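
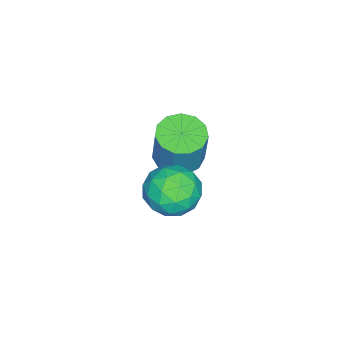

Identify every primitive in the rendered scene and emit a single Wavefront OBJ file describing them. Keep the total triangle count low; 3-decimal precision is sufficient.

v -0.737 -0.717 4.023
v 0.287 -0.371 3.752
v -0.567 -2.109 2.888
v 0.457 -1.763 2.617
v 0.258 -2.171 3.635
v 0.153 -1.311 4.336
v -0.433 -1.169 2.304
v -0.538 -0.309 3.005
v 0.475 -0.65 2.689
v 0.902 -1.269 3.512
v -1.182 -1.211 3.128
v -0.755 -1.83 3.951
v -0.24 -0.422 3.987
v -0.04 -2.058 2.653
v -0.157 -2.298 3.251
v 0.445 -2.094 3.092
v -0.318 -0.974 4.331
v 0.283 -0.771 4.171
v 0.266 -1.829 4.102
v -0.563 -1.709 2.469
v 0.038 -1.506 2.309
v -0.725 -0.386 3.548
v -0.123 -0.182 3.389
v -0.546 -0.651 2.538
v 0.473 -0.383 3.203
v 0.572 -1.201 2.536
v 0.049 -0.852 2.352
v -0.013 -0.346 2.764
v 0.724 -0.747 3.686
v 0.823 -1.564 3.019
v 0.707 -1.804 3.618
v 0.645 -1.299 4.03
v 0.834 -0.911 3.062
v -1.103 -0.916 3.621
v -1.004 -1.733 2.954
v -0.925 -1.181 2.61
v -0.987 -0.676 3.022
v -0.852 -1.279 4.104
v -0.753 -2.097 3.437
v -0.267 -2.134 3.876
v -0.329 -1.628 4.288
v -1.114 -1.569 3.578
v -4.113 -2.689 0.904
v -3.238 -3.107 0.766
v -2.792 -2.79 2.638
v -3.667 -2.371 2.776
v -3.172 -2.569 0.66
v -2.725 -2.252 2.531
v -3.404 -2.07 0.63
v -2.958 -1.752 2.502
v -3.862 -1.766 0.688
v -3.416 -1.449 2.56
v -4.4 -1.756 0.814
v -3.954 -1.439 2.686
v -4.846 -2.041 0.969
v -4.4 -1.724 2.841
v -5.06 -2.533 1.103
v -4.614 -2.215 2.975
v -4.973 -3.073 1.174
v -4.527 -2.756 3.046
v -4.613 -3.492 1.16
v -4.167 -3.175 3.031
v -4.094 -3.655 1.064
v -3.648 -3.338 2.935
v -3.582 -3.512 0.917
v -3.136 -3.195 2.789
f 1 38 17
f 38 12 41
f 17 41 6
f 38 41 17
f 1 17 13
f 17 6 18
f 13 18 2
f 17 18 13
f 1 13 22
f 13 2 23
f 22 23 8
f 13 23 22
f 1 22 34
f 22 8 37
f 34 37 11
f 22 37 34
f 1 34 38
f 34 11 42
f 38 42 12
f 34 42 38
f 2 18 29
f 18 6 32
f 29 32 10
f 18 32 29
f 6 41 19
f 41 12 40
f 19 40 5
f 41 40 19
f 12 42 39
f 42 11 35
f 39 35 3
f 42 35 39
f 11 37 36
f 37 8 24
f 36 24 7
f 37 24 36
f 8 23 28
f 23 2 25
f 28 25 9
f 23 25 28
f 4 30 16
f 30 10 31
f 16 31 5
f 30 31 16
f 4 16 14
f 16 5 15
f 14 15 3
f 16 15 14
f 4 14 21
f 14 3 20
f 21 20 7
f 14 20 21
f 4 21 26
f 21 7 27
f 26 27 9
f 21 27 26
f 4 26 30
f 26 9 33
f 30 33 10
f 26 33 30
f 5 31 19
f 31 10 32
f 19 32 6
f 31 32 19
f 3 15 39
f 15 5 40
f 39 40 12
f 15 40 39
f 7 20 36
f 20 3 35
f 36 35 11
f 20 35 36
f 9 27 28
f 27 7 24
f 28 24 8
f 27 24 28
f 10 33 29
f 33 9 25
f 29 25 2
f 33 25 29
f 44 43 47
f 44 47 45
f 45 47 48
f 45 48 46
f 47 43 49
f 47 49 48
f 48 49 50
f 48 50 46
f 49 43 51
f 49 51 50
f 50 51 52
f 50 52 46
f 51 43 53
f 51 53 52
f 52 53 54
f 52 54 46
f 53 43 55
f 53 55 54
f 54 55 56
f 54 56 46
f 55 43 57
f 55 57 56
f 56 57 58
f 56 58 46
f 57 43 59
f 57 59 58
f 58 59 60
f 58 60 46
f 59 43 61
f 59 61 60
f 60 61 62
f 60 62 46
f 61 43 63
f 61 63 62
f 62 63 64
f 62 64 46
f 63 43 65
f 63 65 64
f 64 65 66
f 64 66 46
f 65 43 44
f 65 44 66
f 66 44 45
f 66 45 46



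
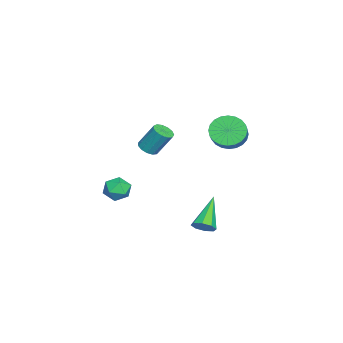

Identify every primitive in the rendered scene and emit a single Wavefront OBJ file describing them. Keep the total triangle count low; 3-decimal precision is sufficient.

v 2.642 -2.822 -3.433
v 3.313 -2.833 -2.925
v 2.187 -3.967 -2.855
v 2.858 -3.978 -2.347
v 2.267 -3.386 -2.252
v 2.549 -2.678 -2.61
v 2.951 -4.122 -3.17
v 3.233 -3.414 -3.528
v 3.504 -3.635 -2.763
v 3.081 -3.181 -2.195
v 2.419 -3.619 -3.585
v 1.996 -3.165 -3.017
v 4.282 1.508 -4.347
v 4.622 1.991 -4.011
v 2.618 1.712 -2.953
v 4.326 2.184 -4.393
v 4.004 1.981 -4.748
v 3.845 1.501 -4.868
v 3.941 1.024 -4.682
v 4.237 0.831 -4.301
v 4.559 1.034 -3.946
v 4.719 1.514 -3.826
v -3.593 1.381 -1.342
v -3.081 0.713 -1.97
v -1.815 0.851 -1.086
v -2.327 1.519 -0.458
v -2.996 1.071 -2.148
v -1.73 1.21 -1.264
v -3.001 1.477 -2.204
v -1.736 1.616 -1.32
v -3.097 1.868 -2.129
v -1.831 2.007 -1.245
v -3.268 2.185 -1.933
v -2.002 2.324 -1.049
v -3.489 2.38 -1.648
v -2.223 2.518 -0.764
v -3.725 2.422 -1.316
v -2.459 2.561 -0.432
v -3.941 2.306 -0.988
v -2.676 2.444 -0.104
v -4.105 2.049 -0.714
v -2.839 2.187 0.17
v -4.19 1.69 -0.536
v -2.924 1.829 0.348
v -4.184 1.284 -0.48
v -2.919 1.423 0.404
v -4.089 0.893 -0.555
v -2.823 1.032 0.329
v -3.918 0.576 -0.751
v -2.652 0.715 0.133
v -3.697 0.382 -1.036
v -2.431 0.52 -0.152
v -3.461 0.339 -1.368
v -2.195 0.478 -0.484
v -3.244 0.456 -1.696
v -1.979 0.594 -0.812
v -0.42 -2.455 -1.275
v 0.161 -2.688 -1.146
v 0.202 -1.819 0.244
v -0.38 -1.585 0.115
v 0.213 -2.386 -1.336
v 0.254 -1.517 0.054
v 0.064 -2.106 -1.507
v 0.104 -1.237 -0.117
v -0.24 -1.937 -1.604
v -0.199 -1.067 -0.214
v -0.6 -1.932 -1.597
v -0.559 -1.062 -0.207
v -0.904 -2.092 -1.487
v -0.863 -1.223 -0.097
v -1.054 -2.368 -1.31
v -1.013 -1.499 0.08
v -1.003 -2.672 -1.122
v -0.962 -1.802 0.268
v -0.767 -2.906 -0.982
v -0.726 -2.037 0.408
v -0.421 -2.997 -0.936
v -0.38 -2.128 0.454
v -0.075 -2.916 -0.997
v -0.034 -2.047 0.393
f 1 12 6
f 1 6 2
f 1 2 8
f 1 8 11
f 1 11 12
f 2 6 10
f 6 12 5
f 12 11 3
f 11 8 7
f 8 2 9
f 4 10 5
f 4 5 3
f 4 3 7
f 4 7 9
f 4 9 10
f 5 10 6
f 3 5 12
f 7 3 11
f 9 7 8
f 10 9 2
f 14 13 16
f 14 16 15
f 16 13 17
f 16 17 15
f 17 13 18
f 17 18 15
f 18 13 19
f 18 19 15
f 19 13 20
f 19 20 15
f 20 13 21
f 20 21 15
f 21 13 22
f 21 22 15
f 22 13 14
f 22 14 15
f 24 23 27
f 24 27 25
f 25 27 28
f 25 28 26
f 27 23 29
f 27 29 28
f 28 29 30
f 28 30 26
f 29 23 31
f 29 31 30
f 30 31 32
f 30 32 26
f 31 23 33
f 31 33 32
f 32 33 34
f 32 34 26
f 33 23 35
f 33 35 34
f 34 35 36
f 34 36 26
f 35 23 37
f 35 37 36
f 36 37 38
f 36 38 26
f 37 23 39
f 37 39 38
f 38 39 40
f 38 40 26
f 39 23 41
f 39 41 40
f 40 41 42
f 40 42 26
f 41 23 43
f 41 43 42
f 42 43 44
f 42 44 26
f 43 23 45
f 43 45 44
f 44 45 46
f 44 46 26
f 45 23 47
f 45 47 46
f 46 47 48
f 46 48 26
f 47 23 49
f 47 49 48
f 48 49 50
f 48 50 26
f 49 23 51
f 49 51 50
f 50 51 52
f 50 52 26
f 51 23 53
f 51 53 52
f 52 53 54
f 52 54 26
f 53 23 55
f 53 55 54
f 54 55 56
f 54 56 26
f 55 23 24
f 55 24 56
f 56 24 25
f 56 25 26
f 58 57 61
f 58 61 59
f 59 61 62
f 59 62 60
f 61 57 63
f 61 63 62
f 62 63 64
f 62 64 60
f 63 57 65
f 63 65 64
f 64 65 66
f 64 66 60
f 65 57 67
f 65 67 66
f 66 67 68
f 66 68 60
f 67 57 69
f 67 69 68
f 68 69 70
f 68 70 60
f 69 57 71
f 69 71 70
f 70 71 72
f 70 72 60
f 71 57 73
f 71 73 72
f 72 73 74
f 72 74 60
f 73 57 75
f 73 75 74
f 74 75 76
f 74 76 60
f 75 57 77
f 75 77 76
f 76 77 78
f 76 78 60
f 77 57 79
f 77 79 78
f 78 79 80
f 78 80 60
f 79 57 58
f 79 58 80
f 80 58 59
f 80 59 60



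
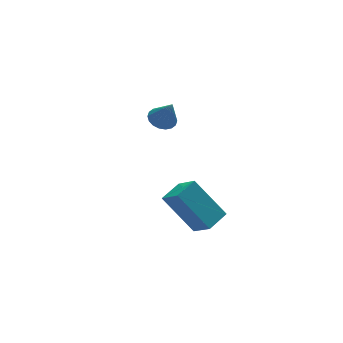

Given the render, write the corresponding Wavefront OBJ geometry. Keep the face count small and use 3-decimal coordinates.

v -1.174 -0.193 0.386
v -0.903 -1.093 1.179
v -0.27 0.272 0.604
v 0.001 -0.628 1.398
v -0.281 -1.232 -1.098
v -0.01 -2.132 -0.304
v 0.623 -0.767 -0.879
v 0.894 -1.667 -0.086
v 0.543 3.866 1.681
v 1.117 3.69 1.49
v 0.777 3.374 2.839
v 1.161 3.948 1.591
v 1.083 4.189 1.709
v 0.898 4.367 1.822
v 0.642 4.446 1.907
v 0.367 4.409 1.947
v 0.127 4.265 1.935
v -0.031 4.042 1.872
v -0.075 3.784 1.771
v 0.003 3.543 1.653
v 0.188 3.365 1.54
v 0.443 3.286 1.455
v 0.719 3.323 1.415
v 0.959 3.467 1.427
f 2 4 1
f 5 2 1
f 1 4 3
f 3 5 1
f 2 8 4
f 6 2 5
f 6 8 2
f 4 8 3
f 7 5 3
f 3 8 7
f 7 6 5
f 8 6 7
f 10 9 12
f 10 12 11
f 12 9 13
f 12 13 11
f 13 9 14
f 13 14 11
f 14 9 15
f 14 15 11
f 15 9 16
f 15 16 11
f 16 9 17
f 16 17 11
f 17 9 18
f 17 18 11
f 18 9 19
f 18 19 11
f 19 9 20
f 19 20 11
f 20 9 21
f 20 21 11
f 21 9 22
f 21 22 11
f 22 9 23
f 22 23 11
f 23 9 24
f 23 24 11
f 24 9 10
f 24 10 11



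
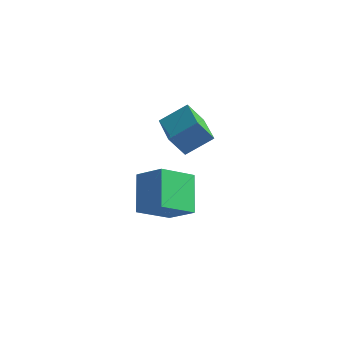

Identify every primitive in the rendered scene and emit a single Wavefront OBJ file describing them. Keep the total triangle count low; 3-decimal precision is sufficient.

v -2.799 1.883 -2.679
v -3.17 0.336 -1.836
v -3.727 2.875 -1.265
v -4.097 1.328 -0.422
v -1.523 1.992 -1.918
v -1.893 0.445 -1.075
v -2.45 2.984 -0.504
v -2.821 1.437 0.339
v -0.896 0.742 2.105
v -1.241 0.165 3.05
v -2.411 1.816 2.208
v -2.756 1.238 3.153
v -0.204 1.642 2.907
v -0.549 1.064 3.852
v -1.719 2.715 3.01
v -2.064 2.138 3.955
f 2 4 1
f 5 2 1
f 1 4 3
f 3 5 1
f 2 8 4
f 6 2 5
f 6 8 2
f 4 8 3
f 7 5 3
f 3 8 7
f 7 6 5
f 8 6 7
f 10 12 9
f 13 10 9
f 9 12 11
f 11 13 9
f 10 16 12
f 14 10 13
f 14 16 10
f 12 16 11
f 15 13 11
f 11 16 15
f 15 14 13
f 16 14 15



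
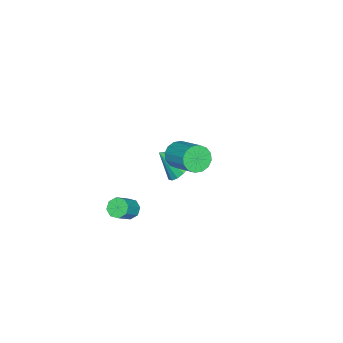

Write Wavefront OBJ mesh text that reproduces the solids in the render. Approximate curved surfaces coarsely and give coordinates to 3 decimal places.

v -3.671 -0.215 -2.078
v -2.74 -0.166 -2.515
v -3.229 -1.165 -1.242
v -2.711 0.144 -2.178
v -2.873 0.382 -1.822
v -3.192 0.503 -1.516
v -3.607 0.481 -1.321
v -4.034 0.321 -1.277
v -4.389 0.055 -1.391
v -4.603 -0.265 -1.641
v -4.631 -0.574 -1.978
v -4.47 -0.813 -2.334
v -4.15 -0.933 -2.64
v -3.736 -0.911 -2.834
v -3.308 -0.752 -2.879
v -2.953 -0.485 -2.765
v -1.077 -1.543 -4.005
v -0.719 -1.268 -4.368
v 0.175 -1.361 -3.559
v -0.183 -1.637 -3.195
v -0.935 -0.989 -4.098
v -0.04 -1.083 -3.289
v -1.233 -1.035 -3.773
v -0.339 -1.129 -2.964
v -1.441 -1.378 -3.584
v -0.546 -1.472 -2.774
v -1.435 -1.819 -3.641
v -0.541 -1.912 -2.832
v -1.22 -2.097 -3.911
v -0.325 -2.191 -3.102
v -0.921 -2.051 -4.236
v -0.027 -2.145 -3.427
v -0.714 -1.708 -4.426
v 0.181 -1.802 -3.616
v -0.635 1.406 1.868
v -0.192 1.533 1.302
v 0.478 2.861 2.126
v 0.035 2.734 2.692
v -0.503 1.735 1.23
v 0.167 3.063 2.054
v -0.849 1.849 1.329
v -0.18 3.177 2.152
v -1.139 1.844 1.572
v -0.469 3.172 2.396
v -1.293 1.721 1.895
v -0.623 3.049 2.718
v -1.27 1.514 2.21
v -0.601 2.842 3.034
v -1.078 1.279 2.434
v -0.408 2.607 3.258
v -0.767 1.077 2.506
v -0.097 2.405 3.33
v -0.42 0.963 2.408
v 0.249 2.291 3.231
v -0.131 0.968 2.164
v 0.539 2.296 2.988
v 0.023 1.091 1.842
v 0.693 2.419 2.665
v 0.001 1.298 1.526
v 0.67 2.626 2.35
f 2 1 4
f 2 4 3
f 4 1 5
f 4 5 3
f 5 1 6
f 5 6 3
f 6 1 7
f 6 7 3
f 7 1 8
f 7 8 3
f 8 1 9
f 8 9 3
f 9 1 10
f 9 10 3
f 10 1 11
f 10 11 3
f 11 1 12
f 11 12 3
f 12 1 13
f 12 13 3
f 13 1 14
f 13 14 3
f 14 1 15
f 14 15 3
f 15 1 16
f 15 16 3
f 16 1 2
f 16 2 3
f 18 17 21
f 18 21 19
f 19 21 22
f 19 22 20
f 21 17 23
f 21 23 22
f 22 23 24
f 22 24 20
f 23 17 25
f 23 25 24
f 24 25 26
f 24 26 20
f 25 17 27
f 25 27 26
f 26 27 28
f 26 28 20
f 27 17 29
f 27 29 28
f 28 29 30
f 28 30 20
f 29 17 31
f 29 31 30
f 30 31 32
f 30 32 20
f 31 17 33
f 31 33 32
f 32 33 34
f 32 34 20
f 33 17 18
f 33 18 34
f 34 18 19
f 34 19 20
f 36 35 39
f 36 39 37
f 37 39 40
f 37 40 38
f 39 35 41
f 39 41 40
f 40 41 42
f 40 42 38
f 41 35 43
f 41 43 42
f 42 43 44
f 42 44 38
f 43 35 45
f 43 45 44
f 44 45 46
f 44 46 38
f 45 35 47
f 45 47 46
f 46 47 48
f 46 48 38
f 47 35 49
f 47 49 48
f 48 49 50
f 48 50 38
f 49 35 51
f 49 51 50
f 50 51 52
f 50 52 38
f 51 35 53
f 51 53 52
f 52 53 54
f 52 54 38
f 53 35 55
f 53 55 54
f 54 55 56
f 54 56 38
f 55 35 57
f 55 57 56
f 56 57 58
f 56 58 38
f 57 35 59
f 57 59 58
f 58 59 60
f 58 60 38
f 59 35 36
f 59 36 60
f 60 36 37
f 60 37 38



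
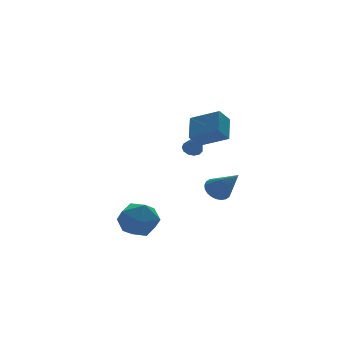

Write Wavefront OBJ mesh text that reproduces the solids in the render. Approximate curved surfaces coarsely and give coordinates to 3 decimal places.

v -0.1 -2.132 2.888
v 0.487 -1.071 3.754
v 0.579 -1.922 2.171
v 1.166 -0.861 3.037
v 0.934 -3.239 3.543
v 1.521 -2.178 4.409
v 1.613 -3.029 2.826
v 2.2 -1.968 3.692
v 1.051 -2.956 -0.48
v 1.69 -3.107 -0.82
v 1.449 -4.324 0.88
v 1.772 -2.9 -0.635
v 1.744 -2.702 -0.427
v 1.61 -2.542 -0.228
v 1.391 -2.445 -0.066
v 1.12 -2.426 0.033
v 0.839 -2.488 0.053
v 0.59 -2.621 -0.008
v 0.411 -2.805 -0.14
v 0.329 -3.011 -0.324
v 0.358 -3.21 -0.532
v 0.491 -3.369 -0.732
v 0.71 -3.466 -0.894
v 0.981 -3.485 -0.992
v 1.262 -3.423 -1.013
v 1.511 -3.291 -0.952
v -1.756 0.319 -3.098
v -1.136 -0.388 -2.339
v -3.144 -1.052 -3.241
v -2.524 -1.759 -2.482
v -3.041 -0.744 -2.076
v -2.183 0.103 -1.988
v -2.097 -1.543 -3.592
v -1.239 -0.696 -3.504
v -1.346 -1.539 -2.644
v -1.93 -1.046 -1.707
v -2.35 -0.394 -3.873
v -2.934 0.099 -2.936
v 2.783 3.26 -0.081
v 3.341 3.216 -0.088
v 2.697 1.92 1.521
v 3.273 3.454 0.108
v 3.05 3.631 0.244
v 2.741 3.69 0.277
v 2.446 3.612 0.196
v 2.258 3.423 0.028
v 2.236 3.182 -0.175
v 2.388 2.966 -0.348
v 2.665 2.844 -0.436
v 2.979 2.853 -0.411
v 3.231 2.992 -0.281
f 2 4 1
f 5 2 1
f 1 4 3
f 3 5 1
f 2 8 4
f 6 2 5
f 6 8 2
f 4 8 3
f 7 5 3
f 3 8 7
f 7 6 5
f 8 6 7
f 10 9 12
f 10 12 11
f 12 9 13
f 12 13 11
f 13 9 14
f 13 14 11
f 14 9 15
f 14 15 11
f 15 9 16
f 15 16 11
f 16 9 17
f 16 17 11
f 17 9 18
f 17 18 11
f 18 9 19
f 18 19 11
f 19 9 20
f 19 20 11
f 20 9 21
f 20 21 11
f 21 9 22
f 21 22 11
f 22 9 23
f 22 23 11
f 23 9 24
f 23 24 11
f 24 9 25
f 24 25 11
f 25 9 26
f 25 26 11
f 26 9 10
f 26 10 11
f 27 38 32
f 27 32 28
f 27 28 34
f 27 34 37
f 27 37 38
f 28 32 36
f 32 38 31
f 38 37 29
f 37 34 33
f 34 28 35
f 30 36 31
f 30 31 29
f 30 29 33
f 30 33 35
f 30 35 36
f 31 36 32
f 29 31 38
f 33 29 37
f 35 33 34
f 36 35 28
f 40 39 42
f 40 42 41
f 42 39 43
f 42 43 41
f 43 39 44
f 43 44 41
f 44 39 45
f 44 45 41
f 45 39 46
f 45 46 41
f 46 39 47
f 46 47 41
f 47 39 48
f 47 48 41
f 48 39 49
f 48 49 41
f 49 39 50
f 49 50 41
f 50 39 51
f 50 51 41
f 51 39 40
f 51 40 41



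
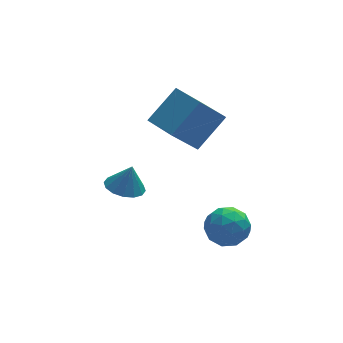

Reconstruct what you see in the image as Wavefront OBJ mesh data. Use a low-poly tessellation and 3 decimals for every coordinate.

v -1.287 1.147 -1.554
v -2.4 0.661 -0.185
v -1.863 2.423 -1.569
v -2.975 1.937 -0.199
v -0.085 1.703 -0.381
v -1.197 1.217 0.989
v -0.66 2.979 -0.395
v -1.773 2.493 0.974
v -1.126 -0.885 -3.589
v -0.59 -1.183 -4.254
v -1.29 -2.257 -3.106
v -0.754 -2.555 -3.771
v -0.407 -2.061 -3.098
v -0.306 -1.213 -3.396
v -1.574 -2.227 -3.964
v -1.473 -1.379 -4.262
v -0.867 -2.012 -4.486
v -0.146 -1.91 -3.95
v -1.734 -1.53 -3.41
v -1.013 -1.428 -2.874
v -0.844 -0.914 -3.964
v -1.036 -2.526 -3.396
v -0.832 -2.236 -3.001
v -0.517 -2.411 -3.391
v -0.677 -0.932 -3.459
v -0.362 -1.106 -3.85
v -0.254 -1.623 -3.171
v -1.518 -2.334 -3.51
v -1.203 -2.508 -3.901
v -1.363 -1.029 -3.969
v -1.048 -1.204 -4.359
v -1.626 -1.817 -4.189
v -0.692 -1.576 -4.491
v -0.788 -2.382 -4.207
v -1.27 -2.19 -4.321
v -1.211 -1.691 -4.496
v -0.268 -1.516 -4.176
v -0.364 -2.322 -3.892
v -0.16 -2.032 -3.496
v -0.1 -1.534 -3.672
v -0.43 -2.003 -4.312
v -1.516 -1.118 -3.468
v -1.612 -1.924 -3.184
v -1.78 -1.906 -3.688
v -1.72 -1.408 -3.864
v -1.092 -1.058 -3.153
v -1.188 -1.864 -2.869
v -0.669 -1.749 -2.864
v -0.61 -1.25 -3.039
v -1.45 -1.437 -3.048
v -3.701 2.697 -4.42
v -3.127 3.245 -4.581
v -3.399 2.703 -3.32
v -3.468 3.47 -4.488
v -3.872 3.487 -4.377
v -4.23 3.293 -4.277
v -4.447 2.939 -4.216
v -4.463 2.52 -4.209
v -4.275 2.149 -4.259
v -3.934 1.924 -4.351
v -3.53 1.906 -4.462
v -3.172 2.1 -4.562
v -2.955 2.454 -4.623
v -2.939 2.873 -4.63
f 2 4 1
f 5 2 1
f 1 4 3
f 3 5 1
f 2 8 4
f 6 2 5
f 6 8 2
f 4 8 3
f 7 5 3
f 3 8 7
f 7 6 5
f 8 6 7
f 9 46 25
f 46 20 49
f 25 49 14
f 46 49 25
f 9 25 21
f 25 14 26
f 21 26 10
f 25 26 21
f 9 21 30
f 21 10 31
f 30 31 16
f 21 31 30
f 9 30 42
f 30 16 45
f 42 45 19
f 30 45 42
f 9 42 46
f 42 19 50
f 46 50 20
f 42 50 46
f 10 26 37
f 26 14 40
f 37 40 18
f 26 40 37
f 14 49 27
f 49 20 48
f 27 48 13
f 49 48 27
f 20 50 47
f 50 19 43
f 47 43 11
f 50 43 47
f 19 45 44
f 45 16 32
f 44 32 15
f 45 32 44
f 16 31 36
f 31 10 33
f 36 33 17
f 31 33 36
f 12 38 24
f 38 18 39
f 24 39 13
f 38 39 24
f 12 24 22
f 24 13 23
f 22 23 11
f 24 23 22
f 12 22 29
f 22 11 28
f 29 28 15
f 22 28 29
f 12 29 34
f 29 15 35
f 34 35 17
f 29 35 34
f 12 34 38
f 34 17 41
f 38 41 18
f 34 41 38
f 13 39 27
f 39 18 40
f 27 40 14
f 39 40 27
f 11 23 47
f 23 13 48
f 47 48 20
f 23 48 47
f 15 28 44
f 28 11 43
f 44 43 19
f 28 43 44
f 17 35 36
f 35 15 32
f 36 32 16
f 35 32 36
f 18 41 37
f 41 17 33
f 37 33 10
f 41 33 37
f 52 51 54
f 52 54 53
f 54 51 55
f 54 55 53
f 55 51 56
f 55 56 53
f 56 51 57
f 56 57 53
f 57 51 58
f 57 58 53
f 58 51 59
f 58 59 53
f 59 51 60
f 59 60 53
f 60 51 61
f 60 61 53
f 61 51 62
f 61 62 53
f 62 51 63
f 62 63 53
f 63 51 64
f 63 64 53
f 64 51 52
f 64 52 53



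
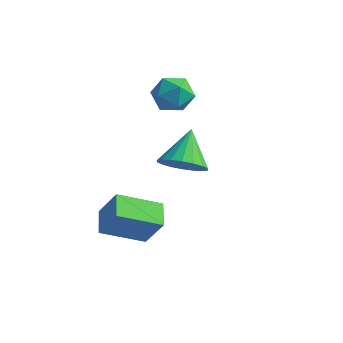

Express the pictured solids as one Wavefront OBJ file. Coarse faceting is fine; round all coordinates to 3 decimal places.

v 0.613 -3.794 1.456
v 0.877 -4.216 2.004
v 0.307 -2.886 2.304
v 1.141 -4.042 1.912
v 1.3 -3.818 1.73
v 1.324 -3.59 1.494
v 1.206 -3.402 1.25
v 0.971 -3.292 1.047
v 0.666 -3.281 0.925
v 0.349 -3.372 0.908
v 0.086 -3.547 1
v -0.074 -3.77 1.182
v -0.097 -3.999 1.418
v 0.021 -4.186 1.662
v 0.255 -4.297 1.865
v 0.561 -4.307 1.987
v -2.17 -3.989 -1.668
v -1.549 -3.961 -0.642
v -1.199 -3.04 -2.282
v -0.577 -3.013 -1.255
v -1.683 -4.667 -1.945
v -1.061 -4.64 -0.918
v -0.711 -3.719 -2.558
v -0.09 -3.691 -1.532
v -2.458 -0.022 1.592
v -1.83 0.026 1.953
v -2.07 -0.986 1.047
v -1.442 -0.938 1.408
v -2.052 -1.11 1.762
v -2.291 -0.514 2.099
v -1.609 -0.446 0.901
v -1.848 0.15 1.238
v -1.305 -0.235 1.526
v -1.579 -0.646 2.058
v -2.321 -0.314 0.942
v -2.595 -0.725 1.474
f 2 1 4
f 2 4 3
f 4 1 5
f 4 5 3
f 5 1 6
f 5 6 3
f 6 1 7
f 6 7 3
f 7 1 8
f 7 8 3
f 8 1 9
f 8 9 3
f 9 1 10
f 9 10 3
f 10 1 11
f 10 11 3
f 11 1 12
f 11 12 3
f 12 1 13
f 12 13 3
f 13 1 14
f 13 14 3
f 14 1 15
f 14 15 3
f 15 1 16
f 15 16 3
f 16 1 2
f 16 2 3
f 18 20 17
f 21 18 17
f 17 20 19
f 19 21 17
f 18 24 20
f 22 18 21
f 22 24 18
f 20 24 19
f 23 21 19
f 19 24 23
f 23 22 21
f 24 22 23
f 25 36 30
f 25 30 26
f 25 26 32
f 25 32 35
f 25 35 36
f 26 30 34
f 30 36 29
f 36 35 27
f 35 32 31
f 32 26 33
f 28 34 29
f 28 29 27
f 28 27 31
f 28 31 33
f 28 33 34
f 29 34 30
f 27 29 36
f 31 27 35
f 33 31 32
f 34 33 26



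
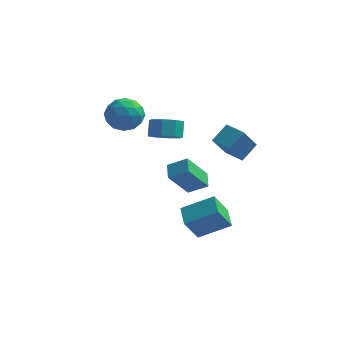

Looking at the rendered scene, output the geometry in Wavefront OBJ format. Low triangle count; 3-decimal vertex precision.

v 3.108 0.356 0.344
v 2.738 -0.911 1.9
v 3.629 1.283 1.223
v 3.259 0.016 2.779
v 4.261 -0.156 0.201
v 3.891 -1.423 1.757
v 4.782 0.771 1.08
v 4.412 -0.496 2.636
v 1.651 -1.729 -0.325
v 1.262 -0.8 0.116
v 0.515 -1.897 -0.975
v 0.125 -0.968 -0.534
v 2.435 -0.612 -1.986
v 2.045 0.317 -1.545
v 1.298 -0.78 -2.636
v 0.909 0.149 -2.195
v -3.623 -0.459 3.243
v -2.907 0.478 2.932
v -2.173 -1.718 2.788
v -1.457 -0.781 2.477
v -1.757 -0.958 3.646
v -2.652 -0.18 3.927
v -2.428 -1.06 1.793
v -3.323 -0.282 2.074
v -2.168 0.106 2.036
v -1.753 0.17 3.181
v -3.327 -1.41 2.539
v -2.912 -1.346 3.684
v -3.392 0.12 3.128
v -1.688 -1.36 2.592
v -1.864 -1.464 3.279
v -1.443 -0.914 3.097
v -3.243 -0.266 3.713
v -2.821 0.284 3.53
v -2.145 -0.56 3.949
v -2.259 -1.524 2.19
v -1.837 -0.974 2.007
v -3.637 -0.326 2.623
v -3.216 0.224 2.441
v -2.935 -0.68 1.771
v -2.537 0.452 2.418
v -1.685 -0.288 2.15
v -2.255 -0.452 1.748
v -2.782 0.006 1.914
v -2.293 0.49 3.091
v -1.441 -0.251 2.823
v -1.617 -0.355 3.51
v -2.143 0.103 3.676
v -1.859 0.271 2.564
v -3.639 -0.989 2.897
v -2.787 -1.73 2.629
v -2.937 -1.343 2.044
v -3.463 -0.885 2.21
v -3.395 -0.952 3.57
v -2.543 -1.692 3.302
v -2.298 -1.246 3.806
v -2.825 -0.788 3.972
v -3.221 -1.511 3.156
v 0.123 -1.263 1.879
v 0.871 -1.75 2.307
v 0.726 -1.144 3.249
v -0.023 -0.657 2.821
v 1.101 -1.127 1.942
v 0.956 -0.521 2.885
v 0.758 -0.584 1.54
v 0.613 0.022 2.483
v 0.043 -0.438 1.337
v -0.102 0.167 2.279
v -0.626 -0.776 1.451
v -0.771 -0.17 2.393
v -0.856 -1.399 1.815
v -1.001 -0.793 2.758
v -0.513 -1.942 2.217
v -0.658 -1.336 3.16
v 0.202 -2.087 2.421
v 0.057 -1.482 3.363
v 3.563 -2.175 -2.967
v 2.897 -0.937 -2.54
v 1.79 -2.789 -3.954
v 1.124 -1.55 -3.527
v 4.096 -1.39 -4.413
v 3.43 -0.151 -3.986
v 2.323 -2.003 -5.4
v 1.657 -0.765 -4.973
f 2 4 1
f 5 2 1
f 1 4 3
f 3 5 1
f 2 8 4
f 6 2 5
f 6 8 2
f 4 8 3
f 7 5 3
f 3 8 7
f 7 6 5
f 8 6 7
f 10 12 9
f 13 10 9
f 9 12 11
f 11 13 9
f 10 16 12
f 14 10 13
f 14 16 10
f 12 16 11
f 15 13 11
f 11 16 15
f 15 14 13
f 16 14 15
f 17 54 33
f 54 28 57
f 33 57 22
f 54 57 33
f 17 33 29
f 33 22 34
f 29 34 18
f 33 34 29
f 17 29 38
f 29 18 39
f 38 39 24
f 29 39 38
f 17 38 50
f 38 24 53
f 50 53 27
f 38 53 50
f 17 50 54
f 50 27 58
f 54 58 28
f 50 58 54
f 18 34 45
f 34 22 48
f 45 48 26
f 34 48 45
f 22 57 35
f 57 28 56
f 35 56 21
f 57 56 35
f 28 58 55
f 58 27 51
f 55 51 19
f 58 51 55
f 27 53 52
f 53 24 40
f 52 40 23
f 53 40 52
f 24 39 44
f 39 18 41
f 44 41 25
f 39 41 44
f 20 46 32
f 46 26 47
f 32 47 21
f 46 47 32
f 20 32 30
f 32 21 31
f 30 31 19
f 32 31 30
f 20 30 37
f 30 19 36
f 37 36 23
f 30 36 37
f 20 37 42
f 37 23 43
f 42 43 25
f 37 43 42
f 20 42 46
f 42 25 49
f 46 49 26
f 42 49 46
f 21 47 35
f 47 26 48
f 35 48 22
f 47 48 35
f 19 31 55
f 31 21 56
f 55 56 28
f 31 56 55
f 23 36 52
f 36 19 51
f 52 51 27
f 36 51 52
f 25 43 44
f 43 23 40
f 44 40 24
f 43 40 44
f 26 49 45
f 49 25 41
f 45 41 18
f 49 41 45
f 60 59 63
f 60 63 61
f 61 63 64
f 61 64 62
f 63 59 65
f 63 65 64
f 64 65 66
f 64 66 62
f 65 59 67
f 65 67 66
f 66 67 68
f 66 68 62
f 67 59 69
f 67 69 68
f 68 69 70
f 68 70 62
f 69 59 71
f 69 71 70
f 70 71 72
f 70 72 62
f 71 59 73
f 71 73 72
f 72 73 74
f 72 74 62
f 73 59 75
f 73 75 74
f 74 75 76
f 74 76 62
f 75 59 60
f 75 60 76
f 76 60 61
f 76 61 62
f 78 80 77
f 81 78 77
f 77 80 79
f 79 81 77
f 78 84 80
f 82 78 81
f 82 84 78
f 80 84 79
f 83 81 79
f 79 84 83
f 83 82 81
f 84 82 83



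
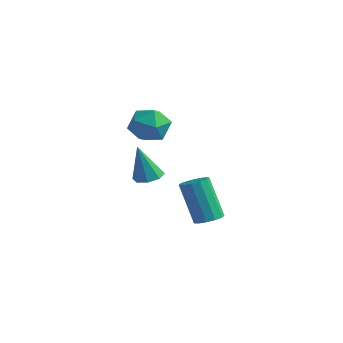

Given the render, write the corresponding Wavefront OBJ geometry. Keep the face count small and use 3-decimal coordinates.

v 2.789 1.218 2.516
v 3.377 1.008 3.126
v 2.123 -0.008 2.734
v 2.711 -0.218 3.344
v 2.142 0.427 3.49
v 2.554 1.185 3.355
v 2.946 -0.185 2.505
v 3.358 0.573 2.37
v 3.474 0.14 3.119
v 2.977 0.519 3.728
v 2.523 0.481 2.132
v 2.026 0.86 2.741
v 3.813 2.474 -2.112
v 4.342 2.607 -1.886
v 3.616 2.539 -0.143
v 3.087 2.406 -0.368
v 4.187 2.896 -1.94
v 3.461 2.829 -0.196
v 3.914 3.051 -2.047
v 3.188 2.984 -0.304
v 3.609 3.023 -2.176
v 2.882 2.956 -0.432
v 3.368 2.821 -2.284
v 2.642 2.753 -0.54
v 3.269 2.508 -2.337
v 2.543 2.441 -0.594
v 3.342 2.184 -2.319
v 2.616 2.117 -0.575
v 3.565 1.953 -2.235
v 2.839 1.885 -0.492
v 3.867 1.886 -2.112
v 3.141 1.819 -0.368
v 4.152 2.006 -1.989
v 3.425 1.939 -0.245
v 4.329 2.275 -1.905
v 3.602 2.207 -0.161
v 2.597 0.592 0.303
v 3.019 0.991 0.451
v 2.423 0.208 1.837
v 2.598 1.174 0.449
v 2.176 1.016 0.362
v 2 0.609 0.24
v 2.174 0.193 0.156
v 2.595 0.01 0.157
v 3.017 0.168 0.245
v 3.193 0.575 0.367
f 1 12 6
f 1 6 2
f 1 2 8
f 1 8 11
f 1 11 12
f 2 6 10
f 6 12 5
f 12 11 3
f 11 8 7
f 8 2 9
f 4 10 5
f 4 5 3
f 4 3 7
f 4 7 9
f 4 9 10
f 5 10 6
f 3 5 12
f 7 3 11
f 9 7 8
f 10 9 2
f 14 13 17
f 14 17 15
f 15 17 18
f 15 18 16
f 17 13 19
f 17 19 18
f 18 19 20
f 18 20 16
f 19 13 21
f 19 21 20
f 20 21 22
f 20 22 16
f 21 13 23
f 21 23 22
f 22 23 24
f 22 24 16
f 23 13 25
f 23 25 24
f 24 25 26
f 24 26 16
f 25 13 27
f 25 27 26
f 26 27 28
f 26 28 16
f 27 13 29
f 27 29 28
f 28 29 30
f 28 30 16
f 29 13 31
f 29 31 30
f 30 31 32
f 30 32 16
f 31 13 33
f 31 33 32
f 32 33 34
f 32 34 16
f 33 13 35
f 33 35 34
f 34 35 36
f 34 36 16
f 35 13 14
f 35 14 36
f 36 14 15
f 36 15 16
f 38 37 40
f 38 40 39
f 40 37 41
f 40 41 39
f 41 37 42
f 41 42 39
f 42 37 43
f 42 43 39
f 43 37 44
f 43 44 39
f 44 37 45
f 44 45 39
f 45 37 46
f 45 46 39
f 46 37 38
f 46 38 39



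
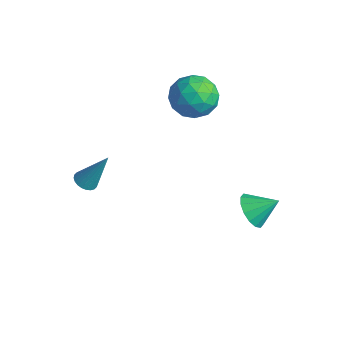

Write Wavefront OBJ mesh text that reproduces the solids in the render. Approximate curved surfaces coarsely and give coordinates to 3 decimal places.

v -1.433 -2.597 -3.142
v -0.94 -2.672 -3.287
v -0.867 -1.883 -1.578
v -0.974 -2.485 -3.359
v -1.079 -2.316 -3.399
v -1.237 -2.189 -3.399
v -1.426 -2.125 -3.36
v -1.615 -2.132 -3.288
v -1.777 -2.21 -3.194
v -1.887 -2.347 -3.092
v -1.927 -2.522 -2.997
v -1.893 -2.708 -2.925
v -1.788 -2.877 -2.885
v -1.63 -3.004 -2.885
v -1.441 -3.069 -2.924
v -1.252 -3.061 -2.996
v -1.09 -2.984 -3.09
v -0.98 -2.847 -3.192
v 3.107 2.092 -3.896
v 3.527 2.348 -4.565
v 3.713 2.908 -3.204
v 3.176 2.596 -4.552
v 2.808 2.71 -4.363
v 2.519 2.658 -4.049
v 2.388 2.454 -3.694
v 2.45 2.153 -3.393
v 2.688 1.836 -3.227
v 3.038 1.587 -3.241
v 3.407 1.474 -3.43
v 3.695 1.526 -3.744
v 3.826 1.73 -4.099
v 3.764 2.031 -4.399
v -1.981 2.798 0.316
v -0.947 3.079 0.348
v -1.633 1.661 -0.948
v -0.599 1.942 -0.916
v -1.034 1.404 -0.096
v -1.249 2.107 0.685
v -1.331 2.633 -1.285
v -1.546 3.336 -0.504
v -0.545 2.977 -0.641
v -0.361 2.217 0.093
v -2.219 2.523 -0.693
v -2.035 1.763 0.041
v -1.495 3.039 0.443
v -1.085 1.701 -1.043
v -1.341 1.385 -0.561
v -0.733 1.55 -0.542
v -1.672 2.467 0.641
v -1.064 2.632 0.66
v -1.116 1.647 0.399
v -1.516 2.108 -1.26
v -0.908 2.273 -1.241
v -1.847 3.19 -0.058
v -1.239 3.355 -0.039
v -1.464 3.093 -0.999
v -0.65 3.144 -0.12
v -0.446 2.475 -0.862
v -0.876 2.881 -1.079
v -1.002 3.295 -0.62
v -0.542 2.697 0.312
v -0.338 2.028 -0.431
v -0.594 1.712 0.051
v -0.72 2.126 0.51
v -0.306 2.637 -0.269
v -2.242 2.712 -0.169
v -2.038 2.043 -0.912
v -1.86 2.614 -1.11
v -1.986 3.028 -0.651
v -2.134 2.265 0.262
v -1.93 1.596 -0.48
v -1.578 1.445 0.02
v -1.704 1.859 0.479
v -2.274 2.103 -0.331
f 2 1 4
f 2 4 3
f 4 1 5
f 4 5 3
f 5 1 6
f 5 6 3
f 6 1 7
f 6 7 3
f 7 1 8
f 7 8 3
f 8 1 9
f 8 9 3
f 9 1 10
f 9 10 3
f 10 1 11
f 10 11 3
f 11 1 12
f 11 12 3
f 12 1 13
f 12 13 3
f 13 1 14
f 13 14 3
f 14 1 15
f 14 15 3
f 15 1 16
f 15 16 3
f 16 1 17
f 16 17 3
f 17 1 18
f 17 18 3
f 18 1 2
f 18 2 3
f 20 19 22
f 20 22 21
f 22 19 23
f 22 23 21
f 23 19 24
f 23 24 21
f 24 19 25
f 24 25 21
f 25 19 26
f 25 26 21
f 26 19 27
f 26 27 21
f 27 19 28
f 27 28 21
f 28 19 29
f 28 29 21
f 29 19 30
f 29 30 21
f 30 19 31
f 30 31 21
f 31 19 32
f 31 32 21
f 32 19 20
f 32 20 21
f 33 70 49
f 70 44 73
f 49 73 38
f 70 73 49
f 33 49 45
f 49 38 50
f 45 50 34
f 49 50 45
f 33 45 54
f 45 34 55
f 54 55 40
f 45 55 54
f 33 54 66
f 54 40 69
f 66 69 43
f 54 69 66
f 33 66 70
f 66 43 74
f 70 74 44
f 66 74 70
f 34 50 61
f 50 38 64
f 61 64 42
f 50 64 61
f 38 73 51
f 73 44 72
f 51 72 37
f 73 72 51
f 44 74 71
f 74 43 67
f 71 67 35
f 74 67 71
f 43 69 68
f 69 40 56
f 68 56 39
f 69 56 68
f 40 55 60
f 55 34 57
f 60 57 41
f 55 57 60
f 36 62 48
f 62 42 63
f 48 63 37
f 62 63 48
f 36 48 46
f 48 37 47
f 46 47 35
f 48 47 46
f 36 46 53
f 46 35 52
f 53 52 39
f 46 52 53
f 36 53 58
f 53 39 59
f 58 59 41
f 53 59 58
f 36 58 62
f 58 41 65
f 62 65 42
f 58 65 62
f 37 63 51
f 63 42 64
f 51 64 38
f 63 64 51
f 35 47 71
f 47 37 72
f 71 72 44
f 47 72 71
f 39 52 68
f 52 35 67
f 68 67 43
f 52 67 68
f 41 59 60
f 59 39 56
f 60 56 40
f 59 56 60
f 42 65 61
f 65 41 57
f 61 57 34
f 65 57 61



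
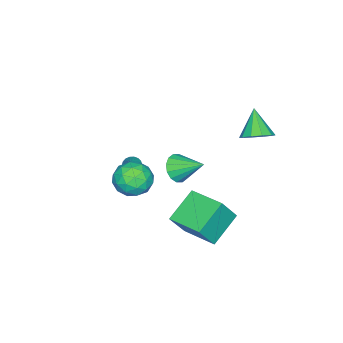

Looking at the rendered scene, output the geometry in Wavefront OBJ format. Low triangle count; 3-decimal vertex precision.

v 2.864 2.341 -2.768
v 1.202 2.615 -1.708
v 3.328 4.283 -2.545
v 1.667 4.558 -1.484
v 3.693 1.982 -1.376
v 2.032 2.257 -0.315
v 4.158 3.925 -1.152
v 2.496 4.199 -0.092
v -1.207 -3.227 -3.028
v -0.939 -2.919 -3.35
v -0.393 -2.873 -2.012
v -1.102 -2.778 -3.269
v -1.287 -2.725 -3.139
v -1.456 -2.772 -2.988
v -1.575 -2.909 -2.844
v -1.622 -3.109 -2.738
v -1.586 -3.332 -2.688
v -1.476 -3.534 -2.706
v -1.312 -3.676 -2.788
v -1.128 -3.729 -2.918
v -0.959 -3.682 -3.069
v -0.839 -3.545 -3.212
v -0.793 -3.345 -3.319
v -0.828 -3.122 -3.369
v 1.012 -1.169 -1.082
v 1.95 -1.554 -1.57
v 0.01 -2.006 -2.35
v 0.948 -2.391 -2.838
v 0.634 -2.784 -1.831
v 1.254 -2.267 -1.047
v 0.706 -1.293 -2.873
v 1.326 -0.776 -2.089
v 1.761 -1.631 -2.676
v 1.717 -2.553 -2.032
v 0.243 -1.007 -1.888
v 0.199 -1.929 -1.244
v 1.569 -1.288 -1.215
v 0.391 -2.272 -2.705
v 0.206 -2.503 -2.113
v 0.758 -2.73 -2.4
v 1.16 -1.707 -0.908
v 1.711 -1.933 -1.194
v 0.938 -2.657 -1.348
v 0.249 -1.627 -2.726
v 0.8 -1.853 -3.012
v 1.202 -0.83 -1.52
v 1.754 -1.057 -1.807
v 1.022 -0.903 -2.572
v 2.009 -1.56 -2.152
v 1.42 -2.052 -2.897
v 1.278 -1.406 -2.917
v 1.642 -1.102 -2.457
v 1.983 -2.101 -1.773
v 1.394 -2.594 -2.518
v 1.21 -2.825 -1.927
v 1.574 -2.52 -1.466
v 1.872 -2.147 -2.423
v 0.566 -0.966 -1.402
v -0.023 -1.459 -2.147
v 0.386 -1.04 -2.454
v 0.75 -0.735 -1.993
v 0.54 -1.508 -1.023
v -0.049 -2 -1.768
v 0.318 -2.458 -1.463
v 0.682 -2.154 -1.003
v 0.088 -1.413 -1.497
v -1.599 -0.707 -2.498
v -0.746 -0.838 -2.243
v -1.641 0.807 -1.582
v -0.717 -0.597 -2.64
v -0.925 -0.385 -3
v -1.313 -0.259 -3.225
v -1.777 -0.253 -3.255
v -2.195 -0.369 -3.083
v -2.452 -0.575 -2.754
v -2.481 -0.817 -2.357
v -2.274 -1.029 -1.997
v -1.886 -1.155 -1.772
v -1.421 -1.16 -1.742
v -1.004 -1.045 -1.914
v -2.387 3.4 1.168
v -1.934 3.908 1.756
v -3.273 2.7 2.452
v -2.387 4.19 1.598
v -2.839 4.17 1.275
v -3.119 3.856 0.911
v -3.119 3.368 0.645
v -2.84 2.891 0.579
v -2.388 2.609 0.737
v -1.935 2.629 1.06
v -1.655 2.943 1.424
v -1.655 3.432 1.69
f 2 4 1
f 5 2 1
f 1 4 3
f 3 5 1
f 2 8 4
f 6 2 5
f 6 8 2
f 4 8 3
f 7 5 3
f 3 8 7
f 7 6 5
f 8 6 7
f 10 9 12
f 10 12 11
f 12 9 13
f 12 13 11
f 13 9 14
f 13 14 11
f 14 9 15
f 14 15 11
f 15 9 16
f 15 16 11
f 16 9 17
f 16 17 11
f 17 9 18
f 17 18 11
f 18 9 19
f 18 19 11
f 19 9 20
f 19 20 11
f 20 9 21
f 20 21 11
f 21 9 22
f 21 22 11
f 22 9 23
f 22 23 11
f 23 9 24
f 23 24 11
f 24 9 10
f 24 10 11
f 25 62 41
f 62 36 65
f 41 65 30
f 62 65 41
f 25 41 37
f 41 30 42
f 37 42 26
f 41 42 37
f 25 37 46
f 37 26 47
f 46 47 32
f 37 47 46
f 25 46 58
f 46 32 61
f 58 61 35
f 46 61 58
f 25 58 62
f 58 35 66
f 62 66 36
f 58 66 62
f 26 42 53
f 42 30 56
f 53 56 34
f 42 56 53
f 30 65 43
f 65 36 64
f 43 64 29
f 65 64 43
f 36 66 63
f 66 35 59
f 63 59 27
f 66 59 63
f 35 61 60
f 61 32 48
f 60 48 31
f 61 48 60
f 32 47 52
f 47 26 49
f 52 49 33
f 47 49 52
f 28 54 40
f 54 34 55
f 40 55 29
f 54 55 40
f 28 40 38
f 40 29 39
f 38 39 27
f 40 39 38
f 28 38 45
f 38 27 44
f 45 44 31
f 38 44 45
f 28 45 50
f 45 31 51
f 50 51 33
f 45 51 50
f 28 50 54
f 50 33 57
f 54 57 34
f 50 57 54
f 29 55 43
f 55 34 56
f 43 56 30
f 55 56 43
f 27 39 63
f 39 29 64
f 63 64 36
f 39 64 63
f 31 44 60
f 44 27 59
f 60 59 35
f 44 59 60
f 33 51 52
f 51 31 48
f 52 48 32
f 51 48 52
f 34 57 53
f 57 33 49
f 53 49 26
f 57 49 53
f 68 67 70
f 68 70 69
f 70 67 71
f 70 71 69
f 71 67 72
f 71 72 69
f 72 67 73
f 72 73 69
f 73 67 74
f 73 74 69
f 74 67 75
f 74 75 69
f 75 67 76
f 75 76 69
f 76 67 77
f 76 77 69
f 77 67 78
f 77 78 69
f 78 67 79
f 78 79 69
f 79 67 80
f 79 80 69
f 80 67 68
f 80 68 69
f 82 81 84
f 82 84 83
f 84 81 85
f 84 85 83
f 85 81 86
f 85 86 83
f 86 81 87
f 86 87 83
f 87 81 88
f 87 88 83
f 88 81 89
f 88 89 83
f 89 81 90
f 89 90 83
f 90 81 91
f 90 91 83
f 91 81 92
f 91 92 83
f 92 81 82
f 92 82 83



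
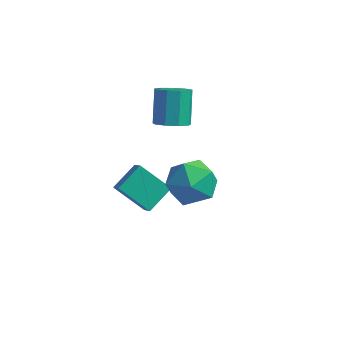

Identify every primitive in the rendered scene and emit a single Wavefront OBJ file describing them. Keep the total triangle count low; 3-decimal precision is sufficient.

v 2.89 -2.946 3.131
v 3.776 -3.244 2.348
v 2.124 -4.756 2.952
v 3.01 -5.054 2.169
v 3.272 -4.871 3.346
v 3.746 -3.752 3.457
v 2.154 -4.248 1.843
v 2.628 -3.129 1.954
v 3.322 -4.048 1.552
v 4.013 -4.433 2.481
v 1.887 -3.567 2.819
v 2.578 -3.952 3.748
v -0.928 -2.59 -0.818
v -0.439 -1.372 -0.18
v -1.463 -1.953 -1.626
v -0.974 -0.734 -0.988
v 0.534 -2.646 -1.832
v 1.023 -1.427 -1.194
v -0.001 -2.008 -2.64
v 0.488 -0.79 -2.002
v 0.338 0.317 1.492
v 1.132 0.282 1.729
v 0.777 1.347 3.084
v -0.018 1.383 2.848
v 1.056 0.714 1.369
v 0.701 1.779 2.724
v 0.644 0.961 1.067
v 0.288 2.026 2.422
v 0.088 0.907 0.964
v -0.267 1.972 2.319
v -0.351 0.577 1.108
v -0.706 1.642 2.463
v -0.468 0.125 1.432
v -0.823 1.191 2.787
v -0.208 -0.236 1.785
v -0.563 0.829 3.14
v 0.308 -0.339 2
v -0.048 0.727 3.355
v 0.837 -0.134 1.978
v 0.481 0.931 3.333
f 1 12 6
f 1 6 2
f 1 2 8
f 1 8 11
f 1 11 12
f 2 6 10
f 6 12 5
f 12 11 3
f 11 8 7
f 8 2 9
f 4 10 5
f 4 5 3
f 4 3 7
f 4 7 9
f 4 9 10
f 5 10 6
f 3 5 12
f 7 3 11
f 9 7 8
f 10 9 2
f 14 16 13
f 17 14 13
f 13 16 15
f 15 17 13
f 14 20 16
f 18 14 17
f 18 20 14
f 16 20 15
f 19 17 15
f 15 20 19
f 19 18 17
f 20 18 19
f 22 21 25
f 22 25 23
f 23 25 26
f 23 26 24
f 25 21 27
f 25 27 26
f 26 27 28
f 26 28 24
f 27 21 29
f 27 29 28
f 28 29 30
f 28 30 24
f 29 21 31
f 29 31 30
f 30 31 32
f 30 32 24
f 31 21 33
f 31 33 32
f 32 33 34
f 32 34 24
f 33 21 35
f 33 35 34
f 34 35 36
f 34 36 24
f 35 21 37
f 35 37 36
f 36 37 38
f 36 38 24
f 37 21 39
f 37 39 38
f 38 39 40
f 38 40 24
f 39 21 22
f 39 22 40
f 40 22 23
f 40 23 24



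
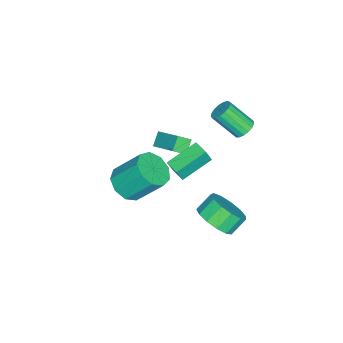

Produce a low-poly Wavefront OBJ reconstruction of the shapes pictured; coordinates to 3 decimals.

v -0.135 3.438 1.608
v 0.262 3.803 1.915
v 0.412 2.626 3.119
v 0.015 2.262 2.812
v -0.004 3.88 2.023
v 0.146 2.703 3.227
v -0.299 3.856 2.037
v -0.149 2.679 3.24
v -0.557 3.736 1.952
v -0.407 2.559 3.155
v -0.718 3.548 1.788
v -0.568 2.371 2.991
v -0.746 3.335 1.583
v -0.596 2.158 2.787
v -0.633 3.146 1.384
v -0.484 1.969 2.588
v -0.407 3.024 1.236
v -0.257 1.847 2.44
v -0.118 2.996 1.174
v 0.032 1.819 2.377
v 0.167 3.071 1.211
v 0.317 1.894 2.414
v 0.383 3.229 1.339
v 0.533 2.052 2.542
v 0.48 3.435 1.529
v 0.63 2.258 2.732
v 0.436 3.643 1.737
v 0.586 2.466 2.94
v 1.175 -2.185 -4.109
v 1.722 -1.438 -4.646
v 1.432 -0.107 -3.087
v 0.885 -0.855 -2.551
v 1.01 -1.397 -4.813
v 0.721 -0.066 -3.255
v 0.376 -1.724 -4.652
v 0.087 -0.393 -3.093
v 0.115 -2.267 -4.236
v -0.174 -0.937 -2.677
v 0.351 -2.772 -3.761
v 0.061 -1.442 -2.203
v 0.971 -3.003 -3.45
v 0.682 -1.672 -1.891
v 1.687 -2.851 -3.446
v 1.398 -1.52 -1.887
v 2.163 -2.387 -3.753
v 1.874 -1.057 -2.195
v 2.177 -1.83 -4.227
v 1.887 -0.499 -2.668
v 2.376 2.969 -3.718
v 3.151 2.892 -2.941
v 2.459 3.353 -2.205
v 1.684 3.431 -2.982
v 3.23 3.443 -3.212
v 2.539 3.905 -2.477
v 3.038 3.844 -3.644
v 2.347 4.306 -2.908
v 2.636 3.968 -4.099
v 1.945 4.429 -3.363
v 2.151 3.774 -4.433
v 1.46 4.235 -3.698
v 1.737 3.325 -4.54
v 1.046 3.786 -3.804
v 1.527 2.763 -4.386
v 0.835 3.224 -3.65
v 1.585 2.266 -4.02
v 0.894 2.728 -3.284
v 1.895 1.993 -3.558
v 1.204 2.454 -2.822
v 2.357 2.03 -3.146
v 1.666 2.491 -2.41
v 2.825 2.365 -2.917
v 2.134 2.826 -2.181
v -0.639 -0.54 -1.067
v -0.237 -1.087 -0.606
v 0.132 0.831 -0.112
v 0.535 0.284 0.348
v 0.025 -0.524 -1.628
v 0.428 -1.071 -1.168
v 0.797 0.847 -0.674
v 1.199 0.3 -0.213
v 3.529 1.306 1.033
v 3.807 1.118 1.846
v 2.203 2.217 1.696
v 2.481 2.029 2.51
v 3.999 1.991 1.03
v 4.277 1.803 1.844
v 2.673 2.902 1.694
v 2.951 2.714 2.507
f 2 1 5
f 2 5 3
f 3 5 6
f 3 6 4
f 5 1 7
f 5 7 6
f 6 7 8
f 6 8 4
f 7 1 9
f 7 9 8
f 8 9 10
f 8 10 4
f 9 1 11
f 9 11 10
f 10 11 12
f 10 12 4
f 11 1 13
f 11 13 12
f 12 13 14
f 12 14 4
f 13 1 15
f 13 15 14
f 14 15 16
f 14 16 4
f 15 1 17
f 15 17 16
f 16 17 18
f 16 18 4
f 17 1 19
f 17 19 18
f 18 19 20
f 18 20 4
f 19 1 21
f 19 21 20
f 20 21 22
f 20 22 4
f 21 1 23
f 21 23 22
f 22 23 24
f 22 24 4
f 23 1 25
f 23 25 24
f 24 25 26
f 24 26 4
f 25 1 27
f 25 27 26
f 26 27 28
f 26 28 4
f 27 1 2
f 27 2 28
f 28 2 3
f 28 3 4
f 30 29 33
f 30 33 31
f 31 33 34
f 31 34 32
f 33 29 35
f 33 35 34
f 34 35 36
f 34 36 32
f 35 29 37
f 35 37 36
f 36 37 38
f 36 38 32
f 37 29 39
f 37 39 38
f 38 39 40
f 38 40 32
f 39 29 41
f 39 41 40
f 40 41 42
f 40 42 32
f 41 29 43
f 41 43 42
f 42 43 44
f 42 44 32
f 43 29 45
f 43 45 44
f 44 45 46
f 44 46 32
f 45 29 47
f 45 47 46
f 46 47 48
f 46 48 32
f 47 29 30
f 47 30 48
f 48 30 31
f 48 31 32
f 50 49 53
f 50 53 51
f 51 53 54
f 51 54 52
f 53 49 55
f 53 55 54
f 54 55 56
f 54 56 52
f 55 49 57
f 55 57 56
f 56 57 58
f 56 58 52
f 57 49 59
f 57 59 58
f 58 59 60
f 58 60 52
f 59 49 61
f 59 61 60
f 60 61 62
f 60 62 52
f 61 49 63
f 61 63 62
f 62 63 64
f 62 64 52
f 63 49 65
f 63 65 64
f 64 65 66
f 64 66 52
f 65 49 67
f 65 67 66
f 66 67 68
f 66 68 52
f 67 49 69
f 67 69 68
f 68 69 70
f 68 70 52
f 69 49 71
f 69 71 70
f 70 71 72
f 70 72 52
f 71 49 50
f 71 50 72
f 72 50 51
f 72 51 52
f 74 76 73
f 77 74 73
f 73 76 75
f 75 77 73
f 74 80 76
f 78 74 77
f 78 80 74
f 76 80 75
f 79 77 75
f 75 80 79
f 79 78 77
f 80 78 79
f 82 84 81
f 85 82 81
f 81 84 83
f 83 85 81
f 82 88 84
f 86 82 85
f 86 88 82
f 84 88 83
f 87 85 83
f 83 88 87
f 87 86 85
f 88 86 87



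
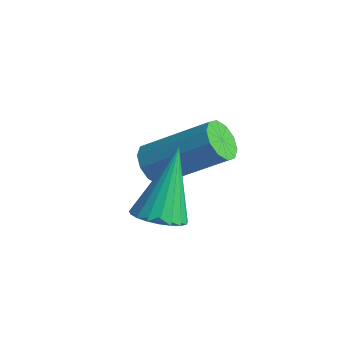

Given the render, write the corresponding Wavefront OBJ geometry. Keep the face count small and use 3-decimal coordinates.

v -2.723 -1.857 -0.574
v -2.307 -2.274 -0.607
v -1.121 -1.18 0.541
v -1.537 -0.763 0.574
v -2.255 -2.04 -0.883
v -1.069 -0.947 0.266
v -2.382 -1.737 -1.04
v -1.196 -0.644 0.108
v -2.639 -1.479 -1.02
v -1.453 -0.386 0.128
v -2.928 -1.366 -0.829
v -1.743 -0.273 0.319
v -3.139 -1.44 -0.541
v -1.953 -0.346 0.607
v -3.191 -1.673 -0.266
v -2.005 -0.58 0.883
v -3.064 -1.976 -0.108
v -1.878 -0.883 1.04
v -2.807 -2.234 -0.128
v -1.621 -1.141 1.02
v -2.517 -2.347 -0.319
v -1.332 -1.254 0.829
v -0.204 -3.428 0.102
v 0.082 -3.919 0.417
v -0.636 -2.592 1.798
v 0.287 -3.747 0.384
v 0.407 -3.519 0.302
v 0.422 -3.275 0.186
v 0.328 -3.058 0.055
v 0.142 -2.905 -0.068
v -0.104 -2.843 -0.161
v -0.367 -2.881 -0.209
v -0.602 -3.014 -0.203
v -0.768 -3.219 -0.145
v -0.837 -3.46 -0.043
v -0.796 -3.696 0.083
v -0.653 -3.885 0.213
v -0.433 -3.995 0.323
v -0.173 -4.007 0.395
f 2 1 5
f 2 5 3
f 3 5 6
f 3 6 4
f 5 1 7
f 5 7 6
f 6 7 8
f 6 8 4
f 7 1 9
f 7 9 8
f 8 9 10
f 8 10 4
f 9 1 11
f 9 11 10
f 10 11 12
f 10 12 4
f 11 1 13
f 11 13 12
f 12 13 14
f 12 14 4
f 13 1 15
f 13 15 14
f 14 15 16
f 14 16 4
f 15 1 17
f 15 17 16
f 16 17 18
f 16 18 4
f 17 1 19
f 17 19 18
f 18 19 20
f 18 20 4
f 19 1 21
f 19 21 20
f 20 21 22
f 20 22 4
f 21 1 2
f 21 2 22
f 22 2 3
f 22 3 4
f 24 23 26
f 24 26 25
f 26 23 27
f 26 27 25
f 27 23 28
f 27 28 25
f 28 23 29
f 28 29 25
f 29 23 30
f 29 30 25
f 30 23 31
f 30 31 25
f 31 23 32
f 31 32 25
f 32 23 33
f 32 33 25
f 33 23 34
f 33 34 25
f 34 23 35
f 34 35 25
f 35 23 36
f 35 36 25
f 36 23 37
f 36 37 25
f 37 23 38
f 37 38 25
f 38 23 39
f 38 39 25
f 39 23 24
f 39 24 25



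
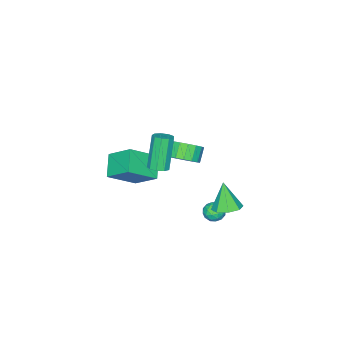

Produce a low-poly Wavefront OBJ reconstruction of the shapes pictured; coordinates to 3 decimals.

v 0.72 -3.023 -4.47
v -0.342 -3.791 -3.605
v 0.579 -1.561 -3.345
v -0.484 -2.329 -2.48
v 2.244 -3.791 -3.28
v 1.181 -4.559 -2.415
v 2.102 -2.329 -2.155
v 1.04 -3.097 -1.29
v 0.142 -0.098 -1.164
v 0.863 -0.46 -0.643
v 0.199 -0.703 0.106
v -0.522 -0.342 -0.416
v 0.845 -0.019 -0.515
v 0.181 -0.262 0.233
v 0.666 0.404 -0.536
v 0.002 0.161 0.213
v 0.367 0.712 -0.701
v -0.297 0.468 0.048
v 0.017 0.834 -0.972
v -0.647 0.59 -0.223
v -0.305 0.743 -1.287
v -0.969 0.499 -0.538
v -0.524 0.459 -1.574
v -1.188 0.215 -0.825
v -0.591 0.047 -1.767
v -1.255 -0.197 -1.018
v -0.49 -0.398 -1.822
v -1.154 -0.641 -1.073
v -0.244 -0.774 -1.726
v -0.908 -1.018 -0.978
v 0.09 -0.995 -1.502
v -0.574 -1.239 -0.753
v 0.436 -1.011 -1.2
v -0.228 -1.255 -0.451
v 0.715 -0.818 -0.89
v 0.051 -1.061 -0.141
v 2.374 0.029 -0.333
v 2.929 -0.11 -0.123
v 2.102 -0.449 1.843
v 1.546 -0.309 1.633
v 2.86 0.299 -0.082
v 2.032 -0.04 1.884
v 2.563 0.582 -0.158
v 1.735 0.243 1.808
v 2.177 0.607 -0.316
v 1.35 0.268 1.65
v 1.884 0.361 -0.482
v 1.056 0.022 1.484
v 1.819 -0.04 -0.578
v 0.992 -0.379 1.388
v 2.014 -0.408 -0.56
v 1.187 -0.747 1.406
v 2.378 -0.572 -0.435
v 1.55 -0.911 1.531
v 2.739 -0.454 -0.263
v 1.911 -0.793 1.703
v 0.666 3.273 -3.754
v 1.272 3.081 -3.974
v 0.528 2.299 -3.286
v 1.134 2.107 -3.506
v 1.084 2.577 -3.027
v 1.169 3.179 -3.316
v 0.631 2.201 -3.944
v 0.716 2.803 -4.233
v 1.25 2.418 -4.092
v 1.53 2.651 -3.525
v 0.27 2.729 -3.735
v 0.55 2.962 -3.168
v 0.981 3.262 -3.905
v 0.819 2.118 -3.355
v 0.789 2.394 -3.073
v 1.145 2.281 -3.203
v 0.921 3.32 -3.518
v 1.277 3.207 -3.648
v 1.166 2.911 -3.091
v 0.523 2.173 -3.612
v 0.879 2.06 -3.742
v 0.655 3.099 -4.057
v 1.011 2.986 -4.187
v 0.634 2.469 -4.169
v 1.325 2.76 -4.104
v 1.243 2.188 -3.829
v 0.948 2.243 -4.086
v 0.998 2.597 -4.256
v 1.489 2.897 -3.771
v 1.408 2.324 -3.496
v 1.378 2.601 -3.214
v 1.429 2.954 -3.384
v 1.476 2.507 -3.84
v 0.392 3.056 -3.764
v 0.311 2.483 -3.489
v 0.371 2.426 -3.876
v 0.422 2.779 -4.046
v 0.557 3.192 -3.431
v 0.475 2.62 -3.156
v 0.802 2.783 -3.004
v 0.852 3.137 -3.174
v 0.324 2.873 -3.42
v 1.115 3.732 -2.529
v 1.72 3.113 -2.615
v 0.765 3.168 -0.931
v 1.967 3.677 -2.361
v 1.715 4.273 -2.206
v 1.112 4.553 -2.24
v 0.51 4.351 -2.443
v 0.263 3.787 -2.696
v 0.515 3.191 -2.851
v 1.119 2.912 -2.818
f 2 4 1
f 5 2 1
f 1 4 3
f 3 5 1
f 2 8 4
f 6 2 5
f 6 8 2
f 4 8 3
f 7 5 3
f 3 8 7
f 7 6 5
f 8 6 7
f 10 9 13
f 10 13 11
f 11 13 14
f 11 14 12
f 13 9 15
f 13 15 14
f 14 15 16
f 14 16 12
f 15 9 17
f 15 17 16
f 16 17 18
f 16 18 12
f 17 9 19
f 17 19 18
f 18 19 20
f 18 20 12
f 19 9 21
f 19 21 20
f 20 21 22
f 20 22 12
f 21 9 23
f 21 23 22
f 22 23 24
f 22 24 12
f 23 9 25
f 23 25 24
f 24 25 26
f 24 26 12
f 25 9 27
f 25 27 26
f 26 27 28
f 26 28 12
f 27 9 29
f 27 29 28
f 28 29 30
f 28 30 12
f 29 9 31
f 29 31 30
f 30 31 32
f 30 32 12
f 31 9 33
f 31 33 32
f 32 33 34
f 32 34 12
f 33 9 35
f 33 35 34
f 34 35 36
f 34 36 12
f 35 9 10
f 35 10 36
f 36 10 11
f 36 11 12
f 38 37 41
f 38 41 39
f 39 41 42
f 39 42 40
f 41 37 43
f 41 43 42
f 42 43 44
f 42 44 40
f 43 37 45
f 43 45 44
f 44 45 46
f 44 46 40
f 45 37 47
f 45 47 46
f 46 47 48
f 46 48 40
f 47 37 49
f 47 49 48
f 48 49 50
f 48 50 40
f 49 37 51
f 49 51 50
f 50 51 52
f 50 52 40
f 51 37 53
f 51 53 52
f 52 53 54
f 52 54 40
f 53 37 55
f 53 55 54
f 54 55 56
f 54 56 40
f 55 37 38
f 55 38 56
f 56 38 39
f 56 39 40
f 57 94 73
f 94 68 97
f 73 97 62
f 94 97 73
f 57 73 69
f 73 62 74
f 69 74 58
f 73 74 69
f 57 69 78
f 69 58 79
f 78 79 64
f 69 79 78
f 57 78 90
f 78 64 93
f 90 93 67
f 78 93 90
f 57 90 94
f 90 67 98
f 94 98 68
f 90 98 94
f 58 74 85
f 74 62 88
f 85 88 66
f 74 88 85
f 62 97 75
f 97 68 96
f 75 96 61
f 97 96 75
f 68 98 95
f 98 67 91
f 95 91 59
f 98 91 95
f 67 93 92
f 93 64 80
f 92 80 63
f 93 80 92
f 64 79 84
f 79 58 81
f 84 81 65
f 79 81 84
f 60 86 72
f 86 66 87
f 72 87 61
f 86 87 72
f 60 72 70
f 72 61 71
f 70 71 59
f 72 71 70
f 60 70 77
f 70 59 76
f 77 76 63
f 70 76 77
f 60 77 82
f 77 63 83
f 82 83 65
f 77 83 82
f 60 82 86
f 82 65 89
f 86 89 66
f 82 89 86
f 61 87 75
f 87 66 88
f 75 88 62
f 87 88 75
f 59 71 95
f 71 61 96
f 95 96 68
f 71 96 95
f 63 76 92
f 76 59 91
f 92 91 67
f 76 91 92
f 65 83 84
f 83 63 80
f 84 80 64
f 83 80 84
f 66 89 85
f 89 65 81
f 85 81 58
f 89 81 85
f 100 99 102
f 100 102 101
f 102 99 103
f 102 103 101
f 103 99 104
f 103 104 101
f 104 99 105
f 104 105 101
f 105 99 106
f 105 106 101
f 106 99 107
f 106 107 101
f 107 99 108
f 107 108 101
f 108 99 100
f 108 100 101



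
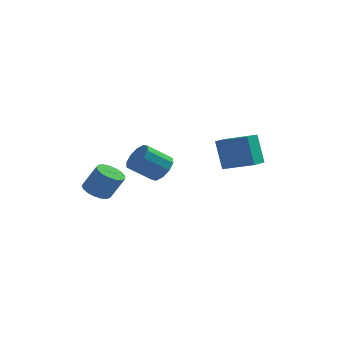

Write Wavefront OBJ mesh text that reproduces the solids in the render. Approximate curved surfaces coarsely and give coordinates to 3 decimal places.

v -2.086 1.706 0.135
v -1.599 1.893 0.831
v -2.747 1.34 1.782
v -3.234 1.154 1.085
v -1.9 2.324 0.718
v -3.048 1.771 1.669
v -2.271 2.519 0.383
v -3.42 1.967 1.334
v -2.573 2.404 -0.047
v -3.721 1.851 0.903
v -2.688 2.023 -0.408
v -3.836 1.47 0.543
v -2.573 1.52 -0.562
v -3.721 0.967 0.389
v -2.272 1.089 -0.449
v -3.42 0.536 0.502
v -1.9 0.893 -0.114
v -3.049 0.341 0.837
v -1.599 1.009 0.317
v -2.747 0.456 1.267
v -1.484 1.39 0.677
v -2.632 0.837 1.628
v -4.31 -2.906 0.191
v -3.922 -2.274 -0.017
v -3.202 -2.302 1.242
v -3.59 -2.934 1.449
v -4.219 -2.142 0.156
v -3.5 -2.17 1.415
v -4.537 -2.185 0.337
v -3.818 -2.213 1.596
v -4.803 -2.393 0.485
v -4.084 -2.421 1.743
v -4.956 -2.719 0.565
v -4.237 -2.747 1.823
v -4.961 -3.087 0.559
v -4.242 -3.115 1.818
v -4.817 -3.414 0.469
v -4.097 -3.442 1.728
v -4.556 -3.624 0.315
v -3.837 -3.653 1.574
v -4.239 -3.67 0.133
v -3.52 -3.699 1.392
v -3.938 -3.541 -0.036
v -3.219 -3.57 1.223
v -3.723 -3.266 -0.153
v -3.003 -3.295 1.105
v -3.641 -2.909 -0.192
v -2.922 -2.937 1.067
v -3.713 -2.551 -0.142
v -2.994 -2.579 1.116
v 0.734 2.674 -0.022
v 0.295 3.109 1.69
v 1.045 3.955 -0.267
v 0.606 4.389 1.445
v 2.374 2.371 0.475
v 1.935 2.805 2.187
v 2.685 3.651 0.23
v 2.246 4.086 1.942
f 2 1 5
f 2 5 3
f 3 5 6
f 3 6 4
f 5 1 7
f 5 7 6
f 6 7 8
f 6 8 4
f 7 1 9
f 7 9 8
f 8 9 10
f 8 10 4
f 9 1 11
f 9 11 10
f 10 11 12
f 10 12 4
f 11 1 13
f 11 13 12
f 12 13 14
f 12 14 4
f 13 1 15
f 13 15 14
f 14 15 16
f 14 16 4
f 15 1 17
f 15 17 16
f 16 17 18
f 16 18 4
f 17 1 19
f 17 19 18
f 18 19 20
f 18 20 4
f 19 1 21
f 19 21 20
f 20 21 22
f 20 22 4
f 21 1 2
f 21 2 22
f 22 2 3
f 22 3 4
f 24 23 27
f 24 27 25
f 25 27 28
f 25 28 26
f 27 23 29
f 27 29 28
f 28 29 30
f 28 30 26
f 29 23 31
f 29 31 30
f 30 31 32
f 30 32 26
f 31 23 33
f 31 33 32
f 32 33 34
f 32 34 26
f 33 23 35
f 33 35 34
f 34 35 36
f 34 36 26
f 35 23 37
f 35 37 36
f 36 37 38
f 36 38 26
f 37 23 39
f 37 39 38
f 38 39 40
f 38 40 26
f 39 23 41
f 39 41 40
f 40 41 42
f 40 42 26
f 41 23 43
f 41 43 42
f 42 43 44
f 42 44 26
f 43 23 45
f 43 45 44
f 44 45 46
f 44 46 26
f 45 23 47
f 45 47 46
f 46 47 48
f 46 48 26
f 47 23 49
f 47 49 48
f 48 49 50
f 48 50 26
f 49 23 24
f 49 24 50
f 50 24 25
f 50 25 26
f 52 54 51
f 55 52 51
f 51 54 53
f 53 55 51
f 52 58 54
f 56 52 55
f 56 58 52
f 54 58 53
f 57 55 53
f 53 58 57
f 57 56 55
f 58 56 57



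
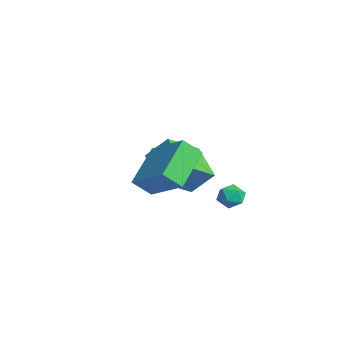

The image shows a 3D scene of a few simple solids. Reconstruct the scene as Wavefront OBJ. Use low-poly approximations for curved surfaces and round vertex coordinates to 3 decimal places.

v -2.291 0.274 -2.256
v -1.827 1.157 -1.177
v -2.828 1.896 -3.353
v -2.364 2.779 -2.273
v -0.496 0.321 -3.067
v -0.032 1.204 -1.987
v -1.033 1.943 -4.163
v -0.569 2.826 -3.084
v 0.978 -0.539 -0.258
v 2.663 0.181 0.848
v 1.136 0.248 -1.01
v 2.821 0.968 0.095
v 2.279 -1.868 -1.375
v 3.964 -1.148 -0.27
v 2.437 -1.081 -2.128
v 4.122 -0.361 -1.022
v 1.869 2.706 -2.463
v 2.197 3.123 -2.878
v 2.063 1.877 -3.142
v 2.391 2.294 -3.557
v 2.655 2.138 -2.958
v 2.536 2.65 -2.538
v 1.724 2.35 -3.482
v 1.605 2.862 -3.062
v 2.107 2.902 -3.507
v 2.683 2.772 -3.184
v 1.577 2.228 -2.836
v 2.153 2.098 -2.513
f 2 4 1
f 5 2 1
f 1 4 3
f 3 5 1
f 2 8 4
f 6 2 5
f 6 8 2
f 4 8 3
f 7 5 3
f 3 8 7
f 7 6 5
f 8 6 7
f 10 12 9
f 13 10 9
f 9 12 11
f 11 13 9
f 10 16 12
f 14 10 13
f 14 16 10
f 12 16 11
f 15 13 11
f 11 16 15
f 15 14 13
f 16 14 15
f 17 28 22
f 17 22 18
f 17 18 24
f 17 24 27
f 17 27 28
f 18 22 26
f 22 28 21
f 28 27 19
f 27 24 23
f 24 18 25
f 20 26 21
f 20 21 19
f 20 19 23
f 20 23 25
f 20 25 26
f 21 26 22
f 19 21 28
f 23 19 27
f 25 23 24
f 26 25 18



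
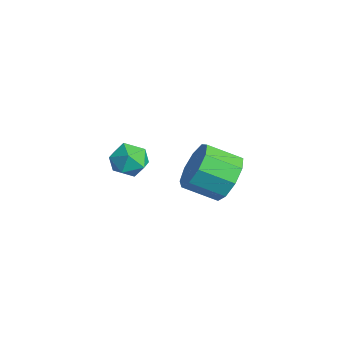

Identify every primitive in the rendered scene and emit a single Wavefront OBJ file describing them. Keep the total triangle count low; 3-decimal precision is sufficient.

v -2.739 1.802 -1.201
v -1.903 1.673 -0.814
v -2.345 0.609 -0.212
v -3.181 0.738 -0.599
v -2.264 2.037 -0.436
v -2.706 0.972 0.165
v -2.847 2.29 -0.417
v -3.289 1.226 0.185
v -3.379 2.315 -0.764
v -3.822 1.251 -0.162
v -3.612 2.1 -1.315
v -4.055 1.036 -0.714
v -3.436 1.746 -1.813
v -3.879 0.682 -1.212
v -2.934 1.418 -2.025
v -3.377 0.353 -1.423
v -2.34 1.269 -1.851
v -2.783 0.205 -1.249
v -1.933 1.37 -1.372
v -2.376 0.306 -0.771
v -0.979 -1.842 2.364
v -0.456 -1.622 2.002
v -0.504 -2.818 2.458
v 0.019 -2.598 2.096
v -0.087 -2.357 2.716
v -0.38 -1.754 2.658
v -0.58 -2.686 1.802
v -0.873 -2.083 1.744
v -0.209 -2.144 1.655
v 0.096 -1.94 2.22
v -1.056 -2.5 2.24
v -0.751 -2.296 2.805
f 2 1 5
f 2 5 3
f 3 5 6
f 3 6 4
f 5 1 7
f 5 7 6
f 6 7 8
f 6 8 4
f 7 1 9
f 7 9 8
f 8 9 10
f 8 10 4
f 9 1 11
f 9 11 10
f 10 11 12
f 10 12 4
f 11 1 13
f 11 13 12
f 12 13 14
f 12 14 4
f 13 1 15
f 13 15 14
f 14 15 16
f 14 16 4
f 15 1 17
f 15 17 16
f 16 17 18
f 16 18 4
f 17 1 19
f 17 19 18
f 18 19 20
f 18 20 4
f 19 1 2
f 19 2 20
f 20 2 3
f 20 3 4
f 21 32 26
f 21 26 22
f 21 22 28
f 21 28 31
f 21 31 32
f 22 26 30
f 26 32 25
f 32 31 23
f 31 28 27
f 28 22 29
f 24 30 25
f 24 25 23
f 24 23 27
f 24 27 29
f 24 29 30
f 25 30 26
f 23 25 32
f 27 23 31
f 29 27 28
f 30 29 22



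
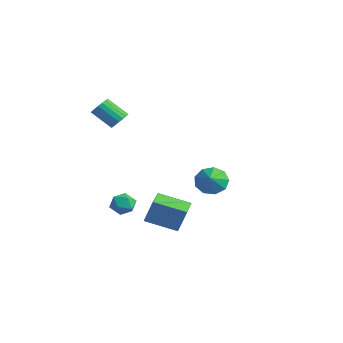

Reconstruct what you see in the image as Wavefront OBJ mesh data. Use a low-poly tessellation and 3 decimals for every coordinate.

v 2.738 -4.535 -1.882
v 2.987 -4.151 -0.538
v 1.551 -3.509 -1.955
v 1.801 -3.125 -0.611
v 3.899 -3.235 -2.469
v 4.149 -2.851 -1.125
v 2.713 -2.209 -2.542
v 2.962 -1.825 -1.198
v -2.469 -2.845 3.029
v -1.972 -3.197 3.224
v -2.873 -3.927 4.206
v -3.371 -3.575 4.011
v -1.963 -2.973 3.399
v -2.865 -3.702 4.381
v -2.054 -2.723 3.501
v -2.956 -3.452 4.483
v -2.228 -2.497 3.509
v -3.13 -3.227 4.491
v -2.449 -2.341 3.422
v -3.351 -3.07 4.404
v -2.675 -2.284 3.257
v -3.576 -3.013 4.239
v -2.859 -2.338 3.047
v -3.761 -3.068 4.029
v -2.967 -2.493 2.834
v -3.868 -3.223 3.816
v -2.975 -2.718 2.659
v -3.877 -3.447 3.641
v -2.884 -2.968 2.557
v -3.786 -3.697 3.539
v -2.71 -3.193 2.549
v -3.612 -3.923 3.531
v -2.489 -3.35 2.636
v -3.391 -4.079 3.618
v -2.264 -3.407 2.801
v -3.165 -4.136 3.783
v -2.079 -3.352 3.011
v -2.981 -4.082 3.993
v -3.173 -1.456 -3.513
v -2.699 -2.034 -3.824
v -4.201 -2.266 -3.576
v -3.727 -2.844 -3.887
v -3.635 -2.616 -3.115
v -2.999 -2.116 -3.077
v -3.901 -2.184 -4.323
v -3.265 -1.684 -4.285
v -3.149 -2.484 -4.325
v -2.984 -2.751 -3.578
v -3.916 -1.549 -3.822
v -3.751 -1.816 -3.075
v -0.997 1.98 -1.987
v -0.273 2.415 -2.442
v -0.263 1.4 -1.373
v -0.444 2.761 -1.911
v -0.874 2.741 -1.415
v -1.362 2.365 -1.187
v -1.679 1.809 -1.333
v -1.677 1.333 -1.786
v -1.357 1.16 -2.332
v -0.869 1.37 -2.717
v -0.44 1.866 -2.761
f 2 4 1
f 5 2 1
f 1 4 3
f 3 5 1
f 2 8 4
f 6 2 5
f 6 8 2
f 4 8 3
f 7 5 3
f 3 8 7
f 7 6 5
f 8 6 7
f 10 9 13
f 10 13 11
f 11 13 14
f 11 14 12
f 13 9 15
f 13 15 14
f 14 15 16
f 14 16 12
f 15 9 17
f 15 17 16
f 16 17 18
f 16 18 12
f 17 9 19
f 17 19 18
f 18 19 20
f 18 20 12
f 19 9 21
f 19 21 20
f 20 21 22
f 20 22 12
f 21 9 23
f 21 23 22
f 22 23 24
f 22 24 12
f 23 9 25
f 23 25 24
f 24 25 26
f 24 26 12
f 25 9 27
f 25 27 26
f 26 27 28
f 26 28 12
f 27 9 29
f 27 29 28
f 28 29 30
f 28 30 12
f 29 9 31
f 29 31 30
f 30 31 32
f 30 32 12
f 31 9 33
f 31 33 32
f 32 33 34
f 32 34 12
f 33 9 35
f 33 35 34
f 34 35 36
f 34 36 12
f 35 9 37
f 35 37 36
f 36 37 38
f 36 38 12
f 37 9 10
f 37 10 38
f 38 10 11
f 38 11 12
f 39 50 44
f 39 44 40
f 39 40 46
f 39 46 49
f 39 49 50
f 40 44 48
f 44 50 43
f 50 49 41
f 49 46 45
f 46 40 47
f 42 48 43
f 42 43 41
f 42 41 45
f 42 45 47
f 42 47 48
f 43 48 44
f 41 43 50
f 45 41 49
f 47 45 46
f 48 47 40
f 52 51 54
f 52 54 53
f 54 51 55
f 54 55 53
f 55 51 56
f 55 56 53
f 56 51 57
f 56 57 53
f 57 51 58
f 57 58 53
f 58 51 59
f 58 59 53
f 59 51 60
f 59 60 53
f 60 51 61
f 60 61 53
f 61 51 52
f 61 52 53



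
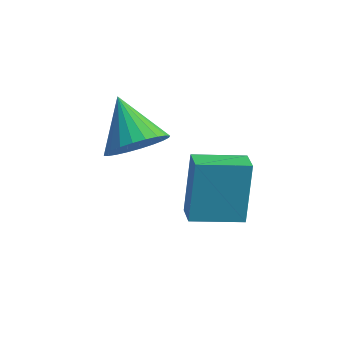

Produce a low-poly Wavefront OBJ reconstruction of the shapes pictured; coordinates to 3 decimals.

v -0.592 0.428 -0.852
v -0.822 1.203 0.977
v -1.075 1.015 -1.161
v -1.305 1.79 0.668
v 0.705 1.37 -1.088
v 0.475 2.145 0.741
v 0.222 1.957 -1.397
v -0.008 2.732 0.432
v -2.852 1.455 0.567
v -2.112 1.817 1.116
v -4.008 2.325 1.553
v -2.142 2.088 0.842
v -2.28 2.262 0.527
v -2.505 2.314 0.217
v -2.783 2.235 -0.039
v -3.072 2.037 -0.203
v -3.327 1.751 -0.25
v -3.51 1.42 -0.172
v -3.593 1.094 0.018
v -3.563 0.823 0.292
v -3.425 0.649 0.607
v -3.199 0.597 0.917
v -2.921 0.676 1.173
v -2.633 0.873 1.337
v -2.378 1.16 1.384
v -2.195 1.491 1.306
f 2 4 1
f 5 2 1
f 1 4 3
f 3 5 1
f 2 8 4
f 6 2 5
f 6 8 2
f 4 8 3
f 7 5 3
f 3 8 7
f 7 6 5
f 8 6 7
f 10 9 12
f 10 12 11
f 12 9 13
f 12 13 11
f 13 9 14
f 13 14 11
f 14 9 15
f 14 15 11
f 15 9 16
f 15 16 11
f 16 9 17
f 16 17 11
f 17 9 18
f 17 18 11
f 18 9 19
f 18 19 11
f 19 9 20
f 19 20 11
f 20 9 21
f 20 21 11
f 21 9 22
f 21 22 11
f 22 9 23
f 22 23 11
f 23 9 24
f 23 24 11
f 24 9 25
f 24 25 11
f 25 9 26
f 25 26 11
f 26 9 10
f 26 10 11



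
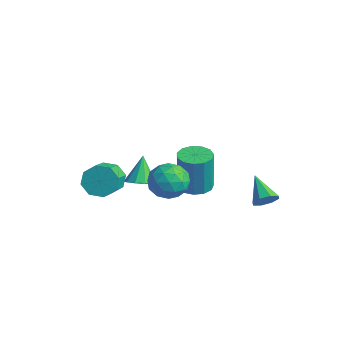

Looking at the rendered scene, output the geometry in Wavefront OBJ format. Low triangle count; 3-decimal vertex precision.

v -3.203 -0.746 -3.069
v -2.815 -1.278 -2.689
v -3.757 -0.194 -1.731
v -2.54 -0.9 -2.731
v -2.518 -0.463 -2.902
v -2.757 -0.135 -3.137
v -3.167 -0.04 -3.346
v -3.59 -0.215 -3.449
v -3.866 -0.593 -3.407
v -3.888 -1.029 -3.236
v -3.649 -1.358 -3.001
v -3.239 -1.453 -2.792
v -4.199 -1.918 -2.862
v -3.48 -1.504 -3.237
v -2.502 -2.529 -2.492
v -3.221 -2.942 -2.118
v -3.657 -1.227 -2.623
v -2.679 -2.252 -1.878
v -4.151 -1.354 -2.149
v -3.174 -2.379 -1.405
v -4.674 -1.812 -2.093
v -3.696 -2.837 -1.349
v -4.918 -2.331 -2.488
v -3.94 -3.356 -1.743
v -4.741 -2.608 -3.102
v -3.763 -3.633 -2.357
v -4.246 -2.481 -3.575
v -3.269 -3.506 -2.831
v -3.724 -2.023 -3.631
v -2.746 -3.048 -2.887
v -0.211 0.254 -1.964
v 0.548 0.614 -1.981
v 0.629 0.547 0.146
v -0.129 0.186 0.164
v 0.233 0.967 -1.958
v 0.314 0.9 0.169
v -0.223 1.093 -1.937
v -0.141 1.026 0.191
v -0.675 0.953 -1.924
v -0.593 0.885 0.204
v -0.979 0.59 -1.924
v -0.898 0.523 0.204
v -1.04 0.121 -1.936
v -0.958 0.054 0.191
v -0.837 -0.306 -1.957
v -0.756 -0.373 0.17
v -0.436 -0.556 -1.981
v -0.354 -0.623 0.147
v 0.037 -0.548 -1.999
v 0.119 -0.615 0.129
v 0.432 -0.286 -2.005
v 0.513 -0.353 0.122
v 0.622 0.147 -1.999
v 0.703 0.08 0.128
v 1.147 -1.863 0.567
v 1.944 -1.886 -0.035
v 1.596 -3.274 1.215
v 2.393 -3.297 0.613
v 2.341 -2.622 1.348
v 2.063 -1.75 0.948
v 1.477 -3.41 0.232
v 1.199 -2.538 -0.168
v 2.148 -2.841 -0.241
v 2.682 -2.355 0.448
v 0.858 -2.805 0.732
v 1.392 -2.319 1.421
v 1.506 -1.751 0.209
v 2.034 -3.409 0.971
v 2.003 -3.013 1.403
v 2.472 -3.026 1.049
v 1.576 -1.671 0.787
v 2.045 -1.684 0.433
v 2.278 -2.117 1.246
v 1.495 -3.476 0.747
v 1.964 -3.489 0.393
v 1.068 -2.134 0.131
v 1.537 -2.147 -0.223
v 1.262 -3.043 -0.066
v 2.095 -2.326 -0.266
v 2.359 -3.155 0.115
v 1.82 -3.221 -0.109
v 1.657 -2.709 -0.344
v 2.408 -2.039 0.14
v 2.672 -2.869 0.52
v 2.642 -2.472 0.952
v 2.478 -1.96 0.717
v 2.528 -2.601 0.018
v 0.868 -2.291 0.66
v 1.132 -3.121 1.04
v 1.062 -3.2 0.463
v 0.898 -2.688 0.228
v 1.181 -2.005 1.065
v 1.445 -2.834 1.446
v 1.883 -2.451 1.524
v 1.72 -1.939 1.289
v 1.012 -2.559 1.162
v 1.941 2.642 -2.729
v 2.317 2.606 -2.176
v 0.679 2.958 -1.851
v 2.3 3.08 -2.371
v 2.073 3.298 -2.775
v 1.768 3.131 -3.153
v 1.565 2.679 -3.283
v 1.583 2.205 -3.088
v 1.81 1.987 -2.683
v 2.114 2.153 -2.305
f 2 1 4
f 2 4 3
f 4 1 5
f 4 5 3
f 5 1 6
f 5 6 3
f 6 1 7
f 6 7 3
f 7 1 8
f 7 8 3
f 8 1 9
f 8 9 3
f 9 1 10
f 9 10 3
f 10 1 11
f 10 11 3
f 11 1 12
f 11 12 3
f 12 1 2
f 12 2 3
f 14 13 17
f 14 17 15
f 15 17 18
f 15 18 16
f 17 13 19
f 17 19 18
f 18 19 20
f 18 20 16
f 19 13 21
f 19 21 20
f 20 21 22
f 20 22 16
f 21 13 23
f 21 23 22
f 22 23 24
f 22 24 16
f 23 13 25
f 23 25 24
f 24 25 26
f 24 26 16
f 25 13 27
f 25 27 26
f 26 27 28
f 26 28 16
f 27 13 29
f 27 29 28
f 28 29 30
f 28 30 16
f 29 13 14
f 29 14 30
f 30 14 15
f 30 15 16
f 32 31 35
f 32 35 33
f 33 35 36
f 33 36 34
f 35 31 37
f 35 37 36
f 36 37 38
f 36 38 34
f 37 31 39
f 37 39 38
f 38 39 40
f 38 40 34
f 39 31 41
f 39 41 40
f 40 41 42
f 40 42 34
f 41 31 43
f 41 43 42
f 42 43 44
f 42 44 34
f 43 31 45
f 43 45 44
f 44 45 46
f 44 46 34
f 45 31 47
f 45 47 46
f 46 47 48
f 46 48 34
f 47 31 49
f 47 49 48
f 48 49 50
f 48 50 34
f 49 31 51
f 49 51 50
f 50 51 52
f 50 52 34
f 51 31 53
f 51 53 52
f 52 53 54
f 52 54 34
f 53 31 32
f 53 32 54
f 54 32 33
f 54 33 34
f 55 92 71
f 92 66 95
f 71 95 60
f 92 95 71
f 55 71 67
f 71 60 72
f 67 72 56
f 71 72 67
f 55 67 76
f 67 56 77
f 76 77 62
f 67 77 76
f 55 76 88
f 76 62 91
f 88 91 65
f 76 91 88
f 55 88 92
f 88 65 96
f 92 96 66
f 88 96 92
f 56 72 83
f 72 60 86
f 83 86 64
f 72 86 83
f 60 95 73
f 95 66 94
f 73 94 59
f 95 94 73
f 66 96 93
f 96 65 89
f 93 89 57
f 96 89 93
f 65 91 90
f 91 62 78
f 90 78 61
f 91 78 90
f 62 77 82
f 77 56 79
f 82 79 63
f 77 79 82
f 58 84 70
f 84 64 85
f 70 85 59
f 84 85 70
f 58 70 68
f 70 59 69
f 68 69 57
f 70 69 68
f 58 68 75
f 68 57 74
f 75 74 61
f 68 74 75
f 58 75 80
f 75 61 81
f 80 81 63
f 75 81 80
f 58 80 84
f 80 63 87
f 84 87 64
f 80 87 84
f 59 85 73
f 85 64 86
f 73 86 60
f 85 86 73
f 57 69 93
f 69 59 94
f 93 94 66
f 69 94 93
f 61 74 90
f 74 57 89
f 90 89 65
f 74 89 90
f 63 81 82
f 81 61 78
f 82 78 62
f 81 78 82
f 64 87 83
f 87 63 79
f 83 79 56
f 87 79 83
f 98 97 100
f 98 100 99
f 100 97 101
f 100 101 99
f 101 97 102
f 101 102 99
f 102 97 103
f 102 103 99
f 103 97 104
f 103 104 99
f 104 97 105
f 104 105 99
f 105 97 106
f 105 106 99
f 106 97 98
f 106 98 99

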